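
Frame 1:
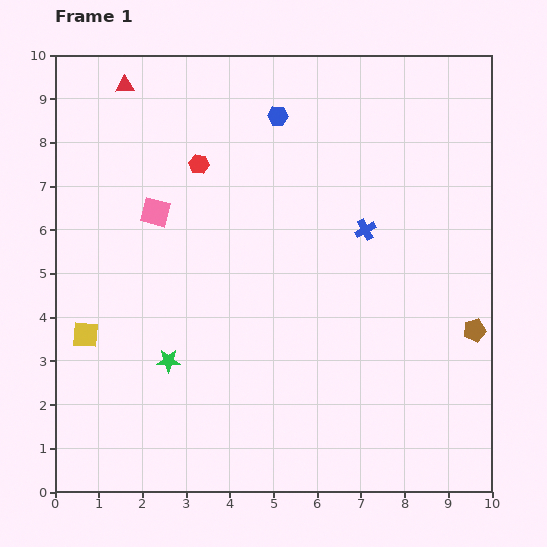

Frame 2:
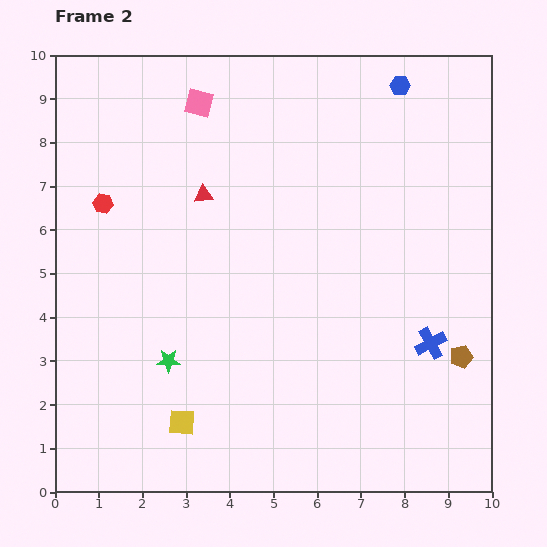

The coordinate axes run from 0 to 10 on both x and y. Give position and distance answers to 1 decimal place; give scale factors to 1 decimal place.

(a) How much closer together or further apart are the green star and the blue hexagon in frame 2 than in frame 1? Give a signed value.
+2.1

Distance in frame 1: 6.1. Distance in frame 2: 8.2.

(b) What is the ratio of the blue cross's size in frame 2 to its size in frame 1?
1.5×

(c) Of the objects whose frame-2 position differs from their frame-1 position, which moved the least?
the brown pentagon

(moved 0.7)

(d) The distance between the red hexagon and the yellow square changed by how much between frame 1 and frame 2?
+0.6

Distance in frame 1: 4.7. Distance in frame 2: 5.3.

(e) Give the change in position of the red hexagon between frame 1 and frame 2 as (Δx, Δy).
(-2.2, -0.9)

The red hexagon was at (3.3, 7.5) in frame 1 and (1.1, 6.6) in frame 2.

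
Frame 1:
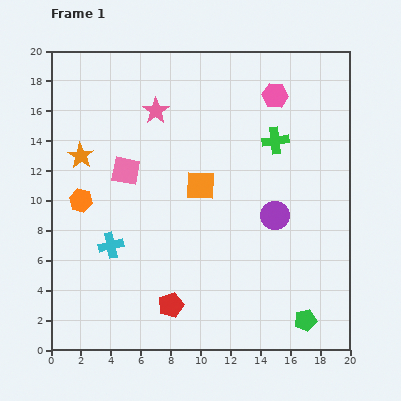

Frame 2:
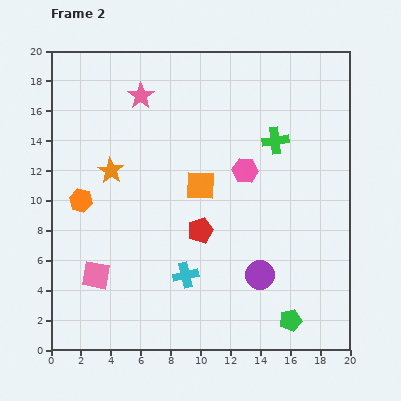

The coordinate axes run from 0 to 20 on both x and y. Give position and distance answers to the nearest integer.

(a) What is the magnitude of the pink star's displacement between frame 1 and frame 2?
1

The pink star moved from (7, 16) to (6, 17), a distance of √(1² + 1²) ≈ 1.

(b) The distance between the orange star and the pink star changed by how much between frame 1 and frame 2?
-1

Distance in frame 1: 6. Distance in frame 2: 5.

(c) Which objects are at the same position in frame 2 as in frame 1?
the green cross, the orange square, the orange hexagon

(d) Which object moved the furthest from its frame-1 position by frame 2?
the pink square

(moved 7; next 5)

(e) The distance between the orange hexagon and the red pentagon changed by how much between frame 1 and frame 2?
-1

Distance in frame 1: 9. Distance in frame 2: 8.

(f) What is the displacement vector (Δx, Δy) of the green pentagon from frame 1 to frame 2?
(-1, 0)

The green pentagon was at (17, 2) in frame 1 and (16, 2) in frame 2.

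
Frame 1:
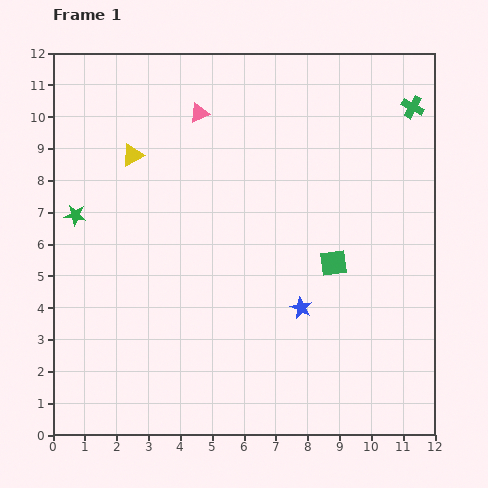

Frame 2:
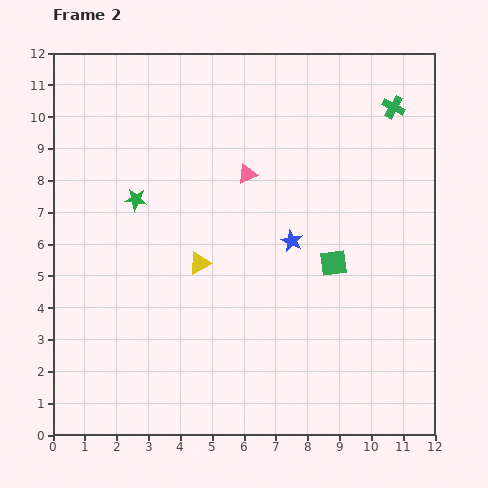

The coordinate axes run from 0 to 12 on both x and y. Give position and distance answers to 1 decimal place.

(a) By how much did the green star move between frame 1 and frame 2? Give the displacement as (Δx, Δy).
(1.9, 0.5)

The green star was at (0.7, 6.9) in frame 1 and (2.6, 7.4) in frame 2.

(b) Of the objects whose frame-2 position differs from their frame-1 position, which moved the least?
the green cross

(moved 0.6)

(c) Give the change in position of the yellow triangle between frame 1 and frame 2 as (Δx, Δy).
(2.1, -3.4)

The yellow triangle was at (2.5, 8.8) in frame 1 and (4.6, 5.4) in frame 2.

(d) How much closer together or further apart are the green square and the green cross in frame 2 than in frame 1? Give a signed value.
-0.2

Distance in frame 1: 5.5. Distance in frame 2: 5.3.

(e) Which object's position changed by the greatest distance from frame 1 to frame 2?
the yellow triangle

(moved 4.0; next 2.4)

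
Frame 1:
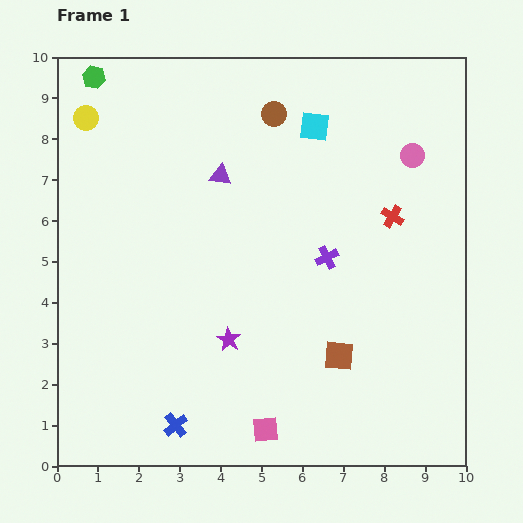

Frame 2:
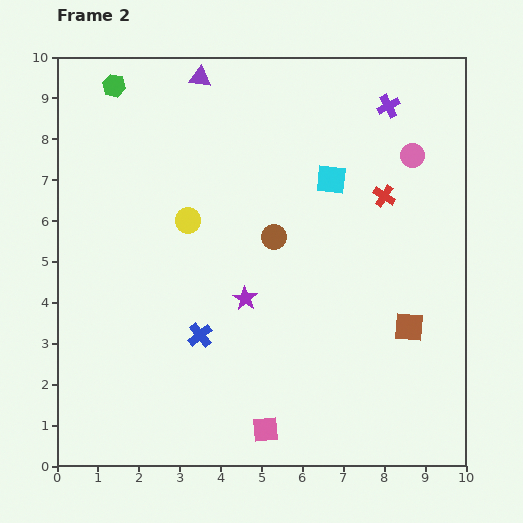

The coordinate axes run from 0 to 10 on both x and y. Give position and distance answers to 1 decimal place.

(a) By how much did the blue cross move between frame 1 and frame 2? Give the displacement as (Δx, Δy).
(0.6, 2.2)

The blue cross was at (2.9, 1.0) in frame 1 and (3.5, 3.2) in frame 2.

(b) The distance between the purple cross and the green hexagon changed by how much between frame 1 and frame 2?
-0.5

Distance in frame 1: 7.2. Distance in frame 2: 6.7.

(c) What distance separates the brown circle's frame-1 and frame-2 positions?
3.0

The brown circle moved from (5.3, 8.6) to (5.3, 5.6), a distance of √(0.0² + 3.0²) ≈ 3.0.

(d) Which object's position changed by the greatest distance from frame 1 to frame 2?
the purple cross

(moved 4.0; next 3.5)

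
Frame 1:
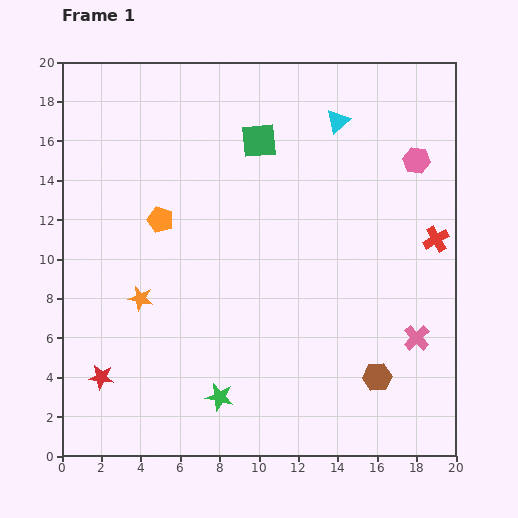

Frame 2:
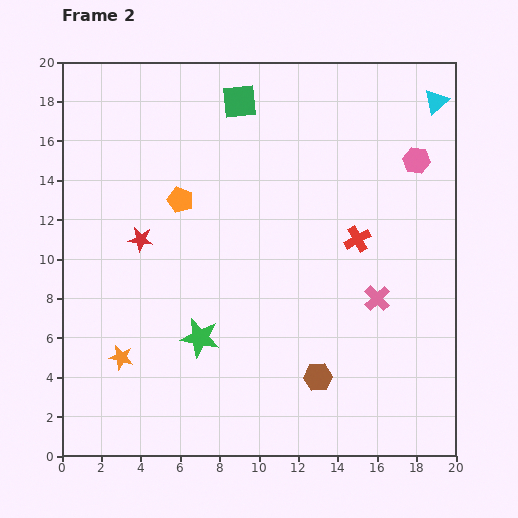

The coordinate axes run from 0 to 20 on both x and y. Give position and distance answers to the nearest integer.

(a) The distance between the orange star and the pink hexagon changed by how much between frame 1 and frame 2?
+2

Distance in frame 1: 16. Distance in frame 2: 18.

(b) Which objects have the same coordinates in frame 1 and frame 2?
the pink hexagon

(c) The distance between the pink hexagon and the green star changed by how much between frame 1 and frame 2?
-2

Distance in frame 1: 16. Distance in frame 2: 14.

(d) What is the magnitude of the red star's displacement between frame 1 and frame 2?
7

The red star moved from (2, 4) to (4, 11), a distance of √(2² + 7²) ≈ 7.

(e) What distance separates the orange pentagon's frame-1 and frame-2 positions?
1

The orange pentagon moved from (5, 12) to (6, 13), a distance of √(1² + 1²) ≈ 1.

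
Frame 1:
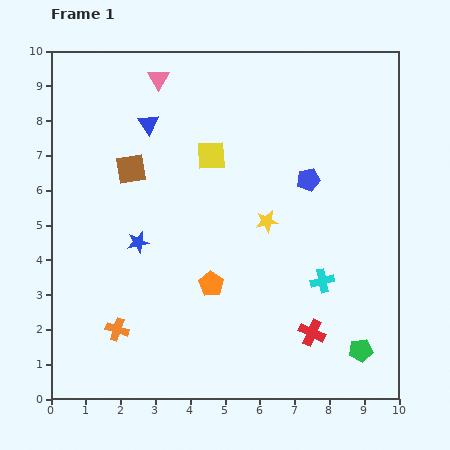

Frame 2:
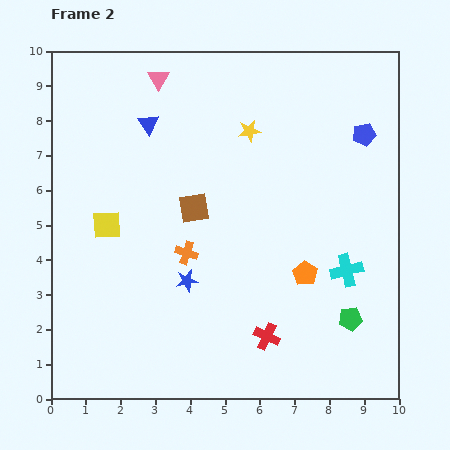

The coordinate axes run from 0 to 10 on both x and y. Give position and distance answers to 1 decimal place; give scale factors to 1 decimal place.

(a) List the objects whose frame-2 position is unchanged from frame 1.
the pink triangle, the blue triangle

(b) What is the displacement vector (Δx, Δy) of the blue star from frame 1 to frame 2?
(1.4, -1.1)

The blue star was at (2.5, 4.5) in frame 1 and (3.9, 3.4) in frame 2.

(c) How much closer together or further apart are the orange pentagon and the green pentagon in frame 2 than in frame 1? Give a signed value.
-2.9

Distance in frame 1: 4.7. Distance in frame 2: 1.8.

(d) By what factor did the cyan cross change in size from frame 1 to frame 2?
1.4×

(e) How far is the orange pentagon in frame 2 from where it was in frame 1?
2.7

The orange pentagon moved from (4.6, 3.3) to (7.3, 3.6), a distance of √(2.7² + 0.3²) ≈ 2.7.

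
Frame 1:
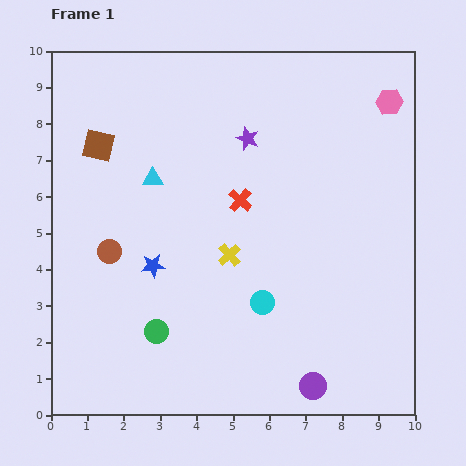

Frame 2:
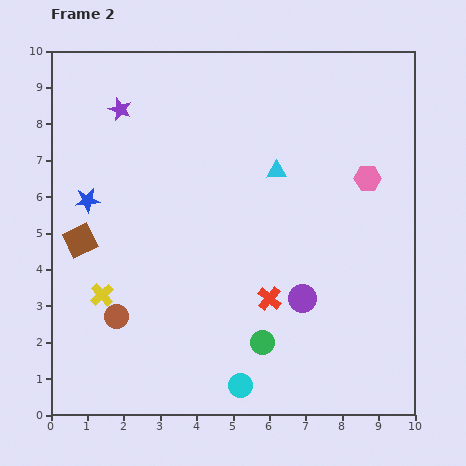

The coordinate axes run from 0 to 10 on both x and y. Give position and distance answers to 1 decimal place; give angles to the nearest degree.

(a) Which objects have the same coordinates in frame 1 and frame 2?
none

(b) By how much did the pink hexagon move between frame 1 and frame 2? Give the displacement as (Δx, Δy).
(-0.6, -2.1)

The pink hexagon was at (9.3, 8.6) in frame 1 and (8.7, 6.5) in frame 2.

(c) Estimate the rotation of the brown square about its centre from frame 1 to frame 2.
39° counter-clockwise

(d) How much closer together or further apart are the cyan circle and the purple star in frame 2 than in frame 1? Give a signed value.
+3.8

Distance in frame 1: 4.5. Distance in frame 2: 8.3.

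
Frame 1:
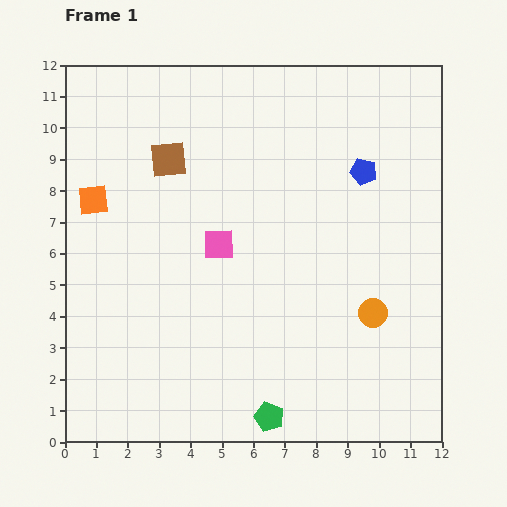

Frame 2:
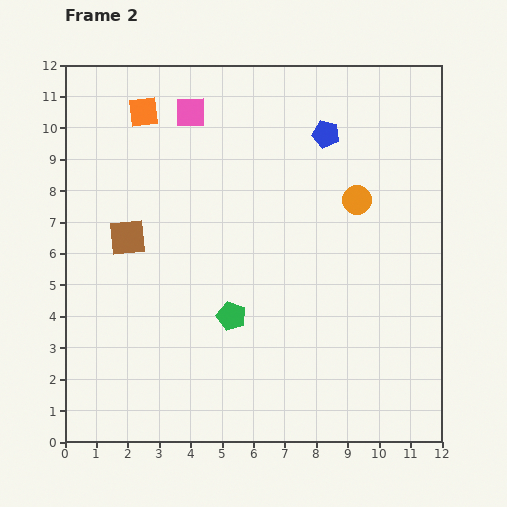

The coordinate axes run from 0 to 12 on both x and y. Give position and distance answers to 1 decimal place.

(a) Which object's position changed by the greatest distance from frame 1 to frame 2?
the pink square

(moved 4.3; next 3.6)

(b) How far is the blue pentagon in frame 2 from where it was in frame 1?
1.7

The blue pentagon moved from (9.5, 8.6) to (8.3, 9.8), a distance of √(1.2² + 1.2²) ≈ 1.7.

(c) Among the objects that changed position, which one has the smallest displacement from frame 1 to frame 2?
the blue pentagon

(moved 1.7)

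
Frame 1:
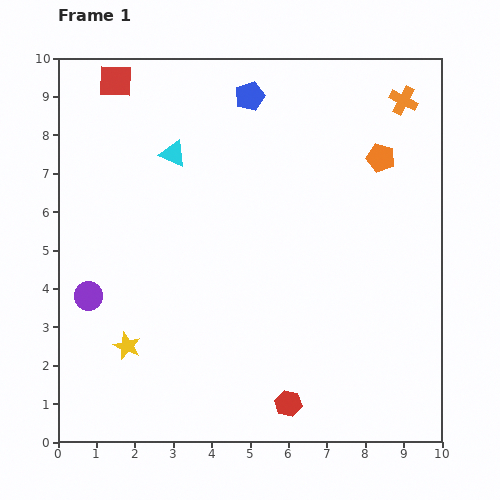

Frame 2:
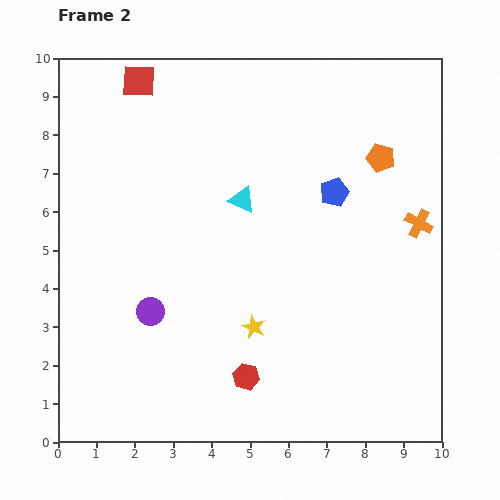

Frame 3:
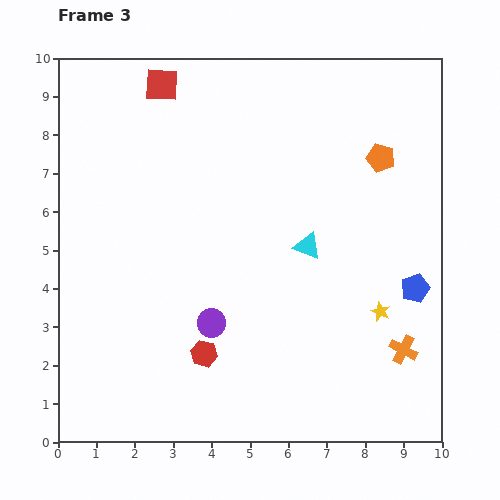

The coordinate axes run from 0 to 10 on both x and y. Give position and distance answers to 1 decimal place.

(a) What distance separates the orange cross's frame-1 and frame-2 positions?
3.2

The orange cross moved from (9.0, 8.9) to (9.4, 5.7), a distance of √(0.4² + 3.2²) ≈ 3.2.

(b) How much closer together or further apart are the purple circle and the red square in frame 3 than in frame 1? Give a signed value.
+0.7

Distance in frame 1: 5.6. Distance in frame 3: 6.3.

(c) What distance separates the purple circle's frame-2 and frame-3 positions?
1.6

The purple circle moved from (2.4, 3.4) to (4.0, 3.1), a distance of √(1.6² + 0.3²) ≈ 1.6.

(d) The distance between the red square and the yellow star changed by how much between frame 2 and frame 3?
+1.1

Distance in frame 2: 7.1. Distance in frame 3: 8.2.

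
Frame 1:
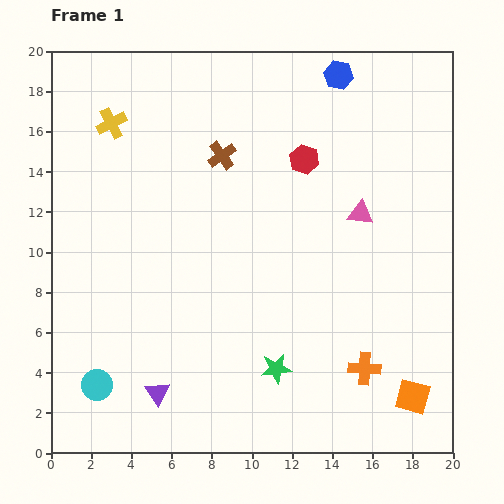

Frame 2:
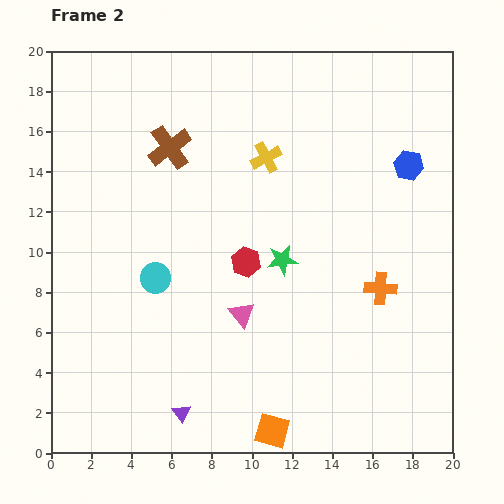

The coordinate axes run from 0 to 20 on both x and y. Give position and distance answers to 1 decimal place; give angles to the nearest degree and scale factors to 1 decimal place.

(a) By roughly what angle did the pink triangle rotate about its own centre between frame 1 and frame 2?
45° clockwise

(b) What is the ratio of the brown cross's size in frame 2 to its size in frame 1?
1.5×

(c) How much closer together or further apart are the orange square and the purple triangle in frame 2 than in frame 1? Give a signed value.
-8.1

Distance in frame 1: 12.7. Distance in frame 2: 4.6.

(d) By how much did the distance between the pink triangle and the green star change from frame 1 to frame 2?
-5.4

Distance in frame 1: 8.8. Distance in frame 2: 3.4.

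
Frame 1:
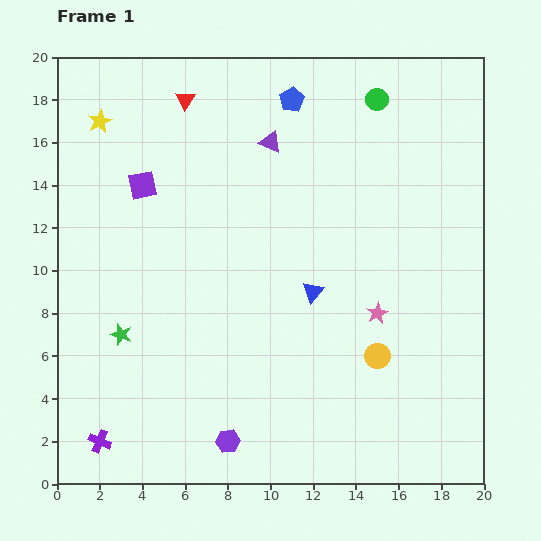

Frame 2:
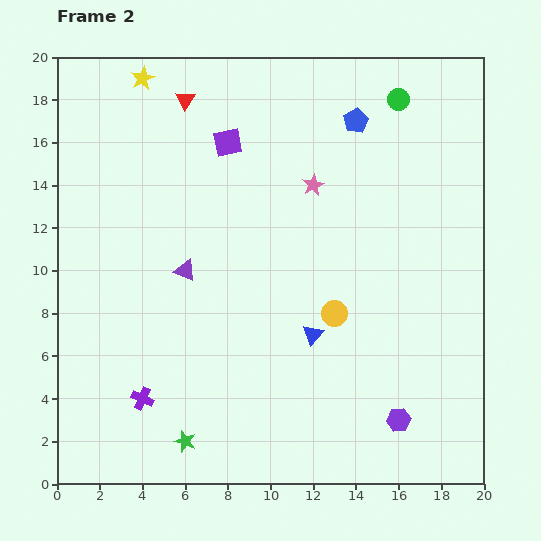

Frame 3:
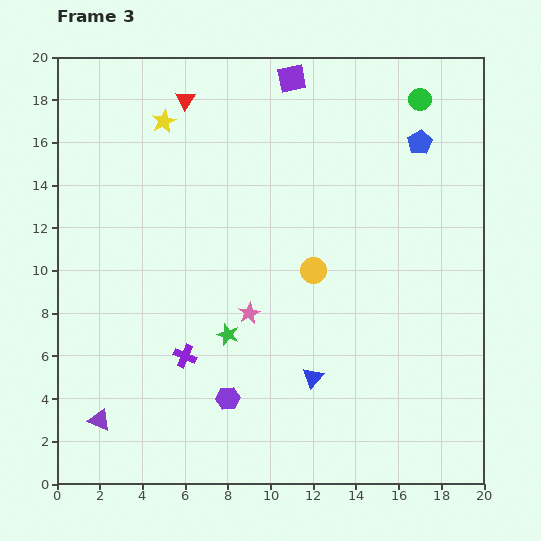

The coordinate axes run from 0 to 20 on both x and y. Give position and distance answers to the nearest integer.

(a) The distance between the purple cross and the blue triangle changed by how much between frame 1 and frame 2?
-3

Distance in frame 1: 12. Distance in frame 2: 9.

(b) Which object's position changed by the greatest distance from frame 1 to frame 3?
the purple triangle

(moved 15; next 9)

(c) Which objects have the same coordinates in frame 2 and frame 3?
the red triangle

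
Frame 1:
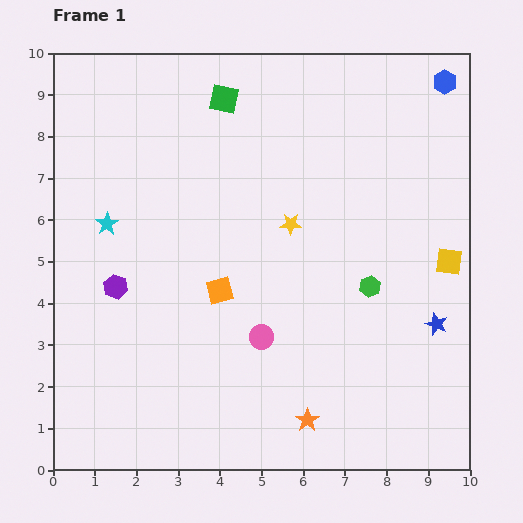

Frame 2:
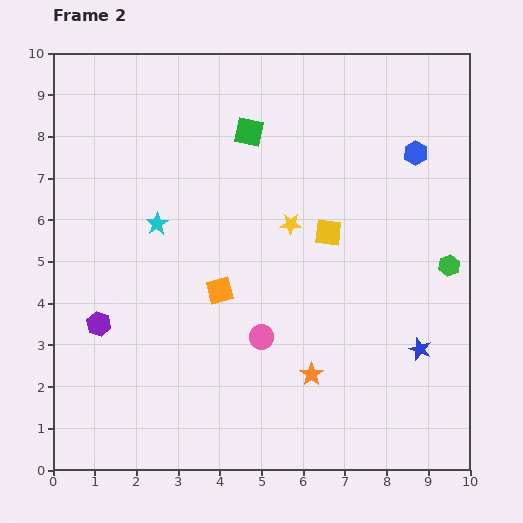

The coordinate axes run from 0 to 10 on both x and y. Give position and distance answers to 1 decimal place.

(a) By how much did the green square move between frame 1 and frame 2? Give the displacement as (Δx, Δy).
(0.6, -0.8)

The green square was at (4.1, 8.9) in frame 1 and (4.7, 8.1) in frame 2.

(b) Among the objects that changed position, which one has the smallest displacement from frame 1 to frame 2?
the blue star

(moved 0.7)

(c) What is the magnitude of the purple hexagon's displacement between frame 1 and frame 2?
1.0

The purple hexagon moved from (1.5, 4.4) to (1.1, 3.5), a distance of √(0.4² + 0.9²) ≈ 1.0.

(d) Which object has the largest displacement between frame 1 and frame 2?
the yellow square

(moved 3.0; next 2.0)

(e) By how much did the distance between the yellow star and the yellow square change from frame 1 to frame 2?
-3.0

Distance in frame 1: 3.9. Distance in frame 2: 0.9.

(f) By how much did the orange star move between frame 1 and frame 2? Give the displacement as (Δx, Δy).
(0.1, 1.1)

The orange star was at (6.1, 1.2) in frame 1 and (6.2, 2.3) in frame 2.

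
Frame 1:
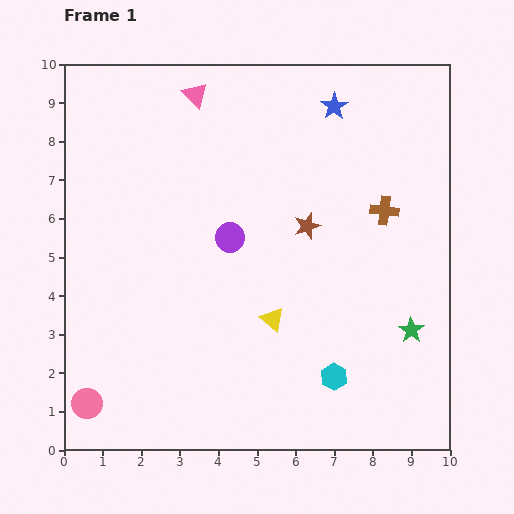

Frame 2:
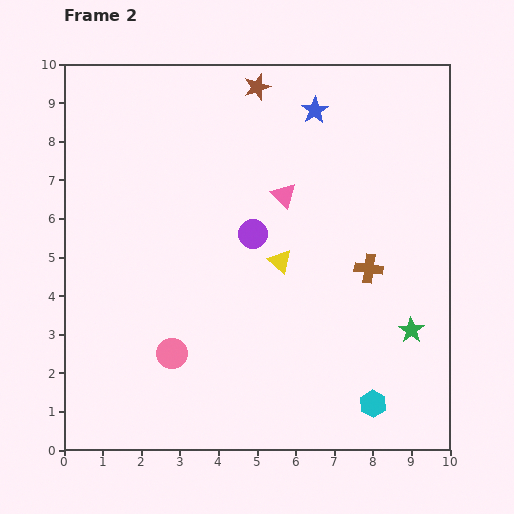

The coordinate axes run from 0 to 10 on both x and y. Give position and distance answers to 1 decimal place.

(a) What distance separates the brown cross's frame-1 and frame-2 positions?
1.6

The brown cross moved from (8.3, 6.2) to (7.9, 4.7), a distance of √(0.4² + 1.5²) ≈ 1.6.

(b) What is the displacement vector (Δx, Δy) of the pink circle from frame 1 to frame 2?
(2.2, 1.3)

The pink circle was at (0.6, 1.2) in frame 1 and (2.8, 2.5) in frame 2.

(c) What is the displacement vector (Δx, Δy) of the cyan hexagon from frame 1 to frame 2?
(1.0, -0.7)

The cyan hexagon was at (7.0, 1.9) in frame 1 and (8.0, 1.2) in frame 2.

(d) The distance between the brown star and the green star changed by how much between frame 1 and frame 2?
+3.7

Distance in frame 1: 3.8. Distance in frame 2: 7.5.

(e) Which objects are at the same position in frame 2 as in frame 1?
the green star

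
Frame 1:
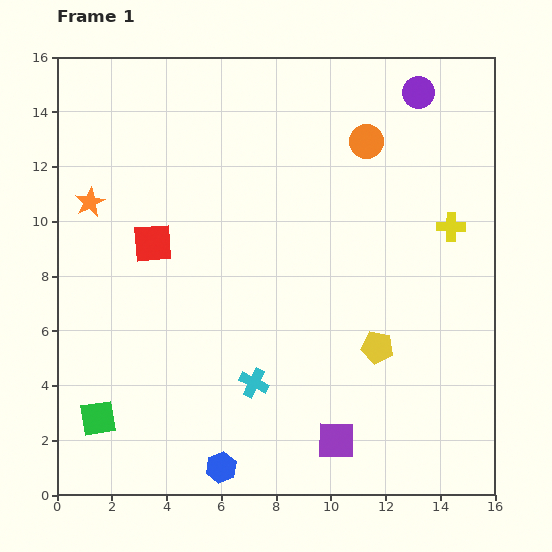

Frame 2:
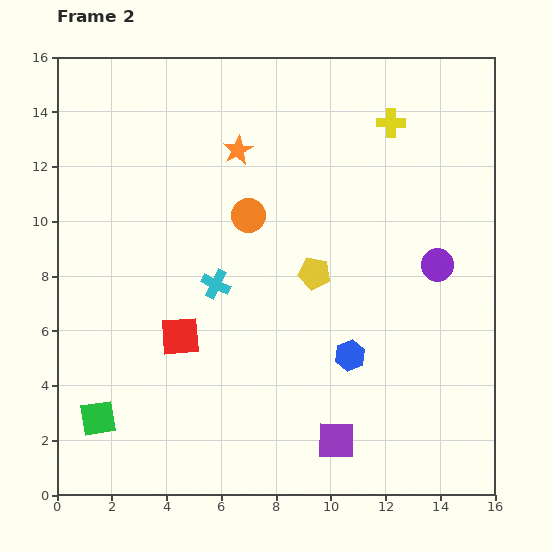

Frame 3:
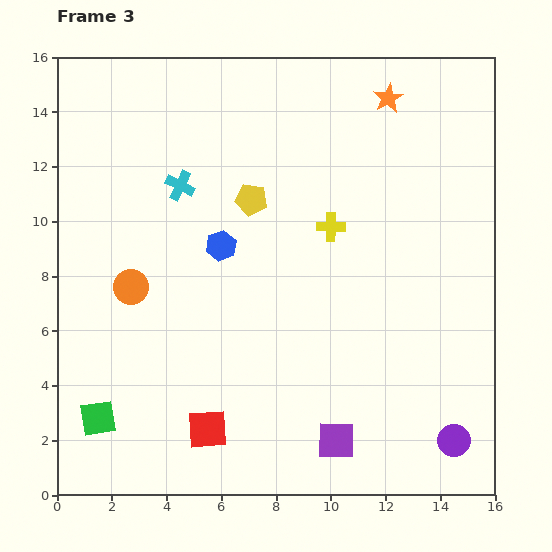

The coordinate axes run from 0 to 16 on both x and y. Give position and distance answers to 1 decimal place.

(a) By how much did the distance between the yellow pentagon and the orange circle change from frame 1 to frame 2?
-4.3

Distance in frame 1: 7.5. Distance in frame 2: 3.2.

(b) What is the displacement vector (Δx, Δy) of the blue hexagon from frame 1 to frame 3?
(0.0, 8.1)

The blue hexagon was at (6.0, 1.0) in frame 1 and (6.0, 9.1) in frame 3.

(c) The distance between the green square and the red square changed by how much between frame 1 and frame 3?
-2.7

Distance in frame 1: 6.7. Distance in frame 3: 4.0.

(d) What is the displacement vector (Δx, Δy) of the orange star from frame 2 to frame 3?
(5.5, 1.9)

The orange star was at (6.6, 12.6) in frame 2 and (12.1, 14.5) in frame 3.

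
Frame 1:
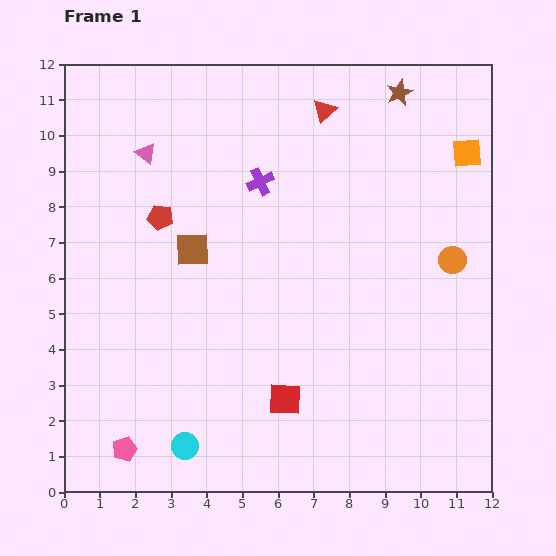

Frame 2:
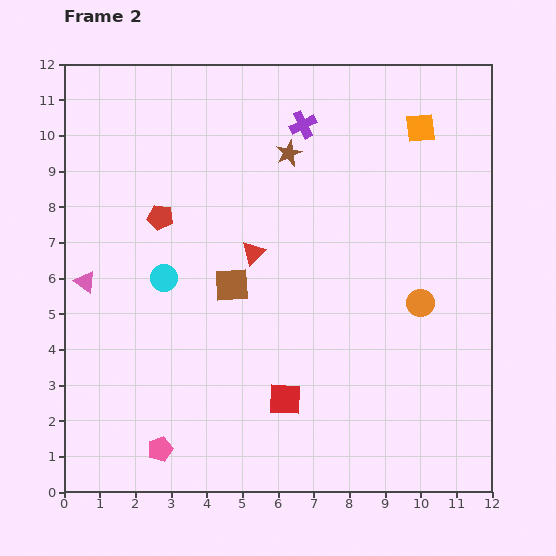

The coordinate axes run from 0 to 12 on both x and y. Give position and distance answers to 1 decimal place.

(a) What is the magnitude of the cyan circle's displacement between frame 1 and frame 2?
4.7

The cyan circle moved from (3.4, 1.3) to (2.8, 6.0), a distance of √(0.6² + 4.7²) ≈ 4.7.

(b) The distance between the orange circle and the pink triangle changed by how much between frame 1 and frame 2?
+0.3

Distance in frame 1: 9.1. Distance in frame 2: 9.4.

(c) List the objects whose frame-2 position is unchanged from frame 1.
the red pentagon, the red square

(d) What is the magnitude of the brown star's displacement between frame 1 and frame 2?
3.5

The brown star moved from (9.4, 11.2) to (6.3, 9.5), a distance of √(3.1² + 1.7²) ≈ 3.5.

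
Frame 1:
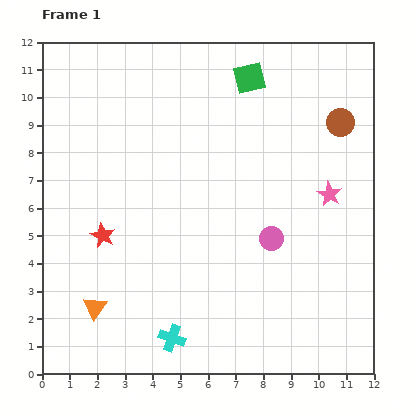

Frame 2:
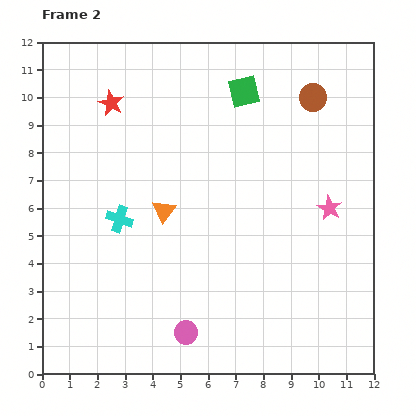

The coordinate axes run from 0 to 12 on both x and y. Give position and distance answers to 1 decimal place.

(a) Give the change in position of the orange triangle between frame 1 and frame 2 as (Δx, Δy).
(2.5, 3.5)

The orange triangle was at (1.9, 2.4) in frame 1 and (4.4, 5.9) in frame 2.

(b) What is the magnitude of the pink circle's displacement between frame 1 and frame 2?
4.6

The pink circle moved from (8.3, 4.9) to (5.2, 1.5), a distance of √(3.1² + 3.4²) ≈ 4.6.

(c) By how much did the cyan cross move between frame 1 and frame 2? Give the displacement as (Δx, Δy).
(-1.9, 4.3)

The cyan cross was at (4.7, 1.3) in frame 1 and (2.8, 5.6) in frame 2.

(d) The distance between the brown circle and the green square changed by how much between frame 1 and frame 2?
-1.2

Distance in frame 1: 3.7. Distance in frame 2: 2.5.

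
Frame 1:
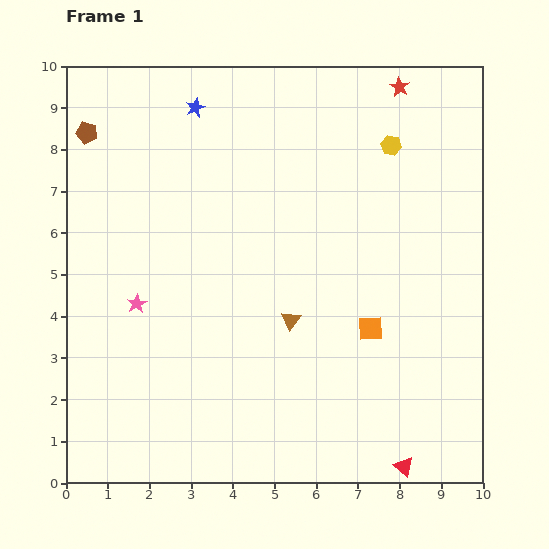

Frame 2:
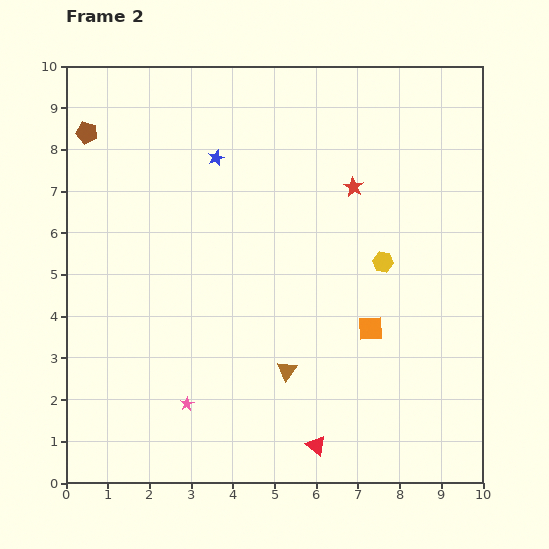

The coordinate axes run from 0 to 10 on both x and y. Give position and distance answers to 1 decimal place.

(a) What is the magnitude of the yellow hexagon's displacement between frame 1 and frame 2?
2.8

The yellow hexagon moved from (7.8, 8.1) to (7.6, 5.3), a distance of √(0.2² + 2.8²) ≈ 2.8.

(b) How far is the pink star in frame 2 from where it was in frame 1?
2.7

The pink star moved from (1.7, 4.3) to (2.9, 1.9), a distance of √(1.2² + 2.4²) ≈ 2.7.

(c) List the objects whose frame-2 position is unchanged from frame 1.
the orange square, the brown pentagon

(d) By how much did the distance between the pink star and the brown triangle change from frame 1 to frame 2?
-1.2

Distance in frame 1: 3.7. Distance in frame 2: 2.5.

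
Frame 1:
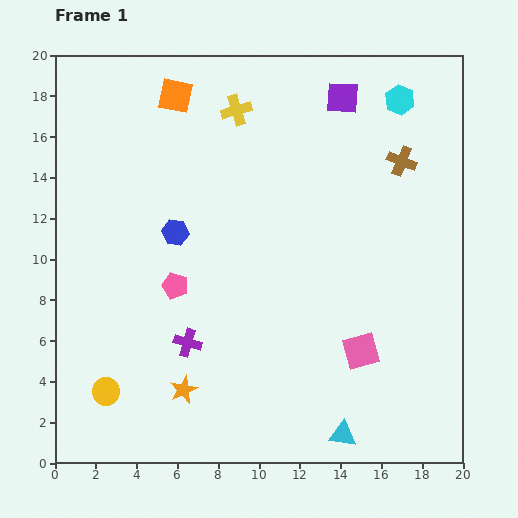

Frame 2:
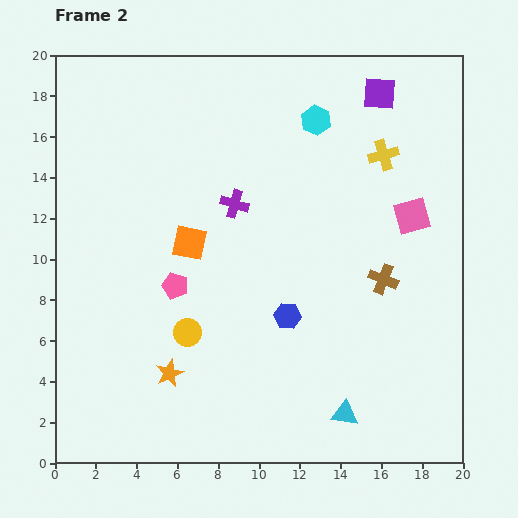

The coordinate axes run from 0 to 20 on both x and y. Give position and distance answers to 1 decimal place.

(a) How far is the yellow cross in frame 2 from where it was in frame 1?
7.5

The yellow cross moved from (8.9, 17.3) to (16.1, 15.1), a distance of √(7.2² + 2.2²) ≈ 7.5.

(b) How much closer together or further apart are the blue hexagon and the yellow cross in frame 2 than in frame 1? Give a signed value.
+2.5

Distance in frame 1: 6.7. Distance in frame 2: 9.2.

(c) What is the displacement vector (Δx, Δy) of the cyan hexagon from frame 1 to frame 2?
(-4.1, -1.0)

The cyan hexagon was at (16.9, 17.8) in frame 1 and (12.8, 16.8) in frame 2.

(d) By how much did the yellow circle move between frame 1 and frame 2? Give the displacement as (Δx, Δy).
(4.0, 2.9)

The yellow circle was at (2.5, 3.5) in frame 1 and (6.5, 6.4) in frame 2.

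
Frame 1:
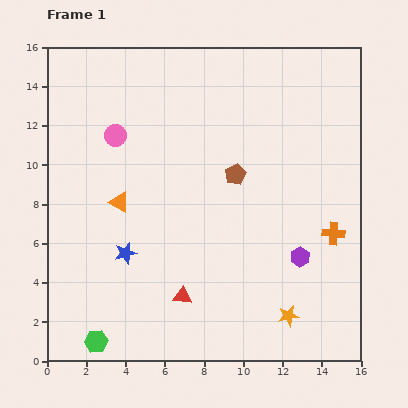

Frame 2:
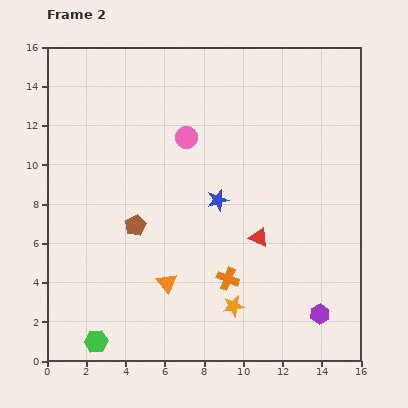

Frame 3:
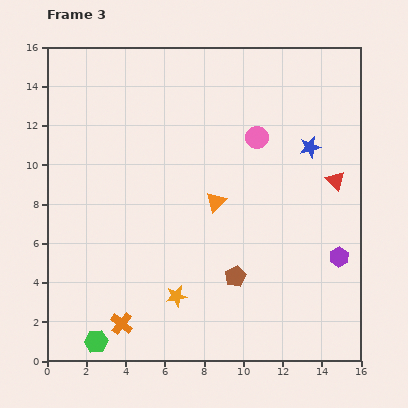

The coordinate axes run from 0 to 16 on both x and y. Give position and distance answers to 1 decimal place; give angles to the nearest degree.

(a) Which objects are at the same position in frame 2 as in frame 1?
the green hexagon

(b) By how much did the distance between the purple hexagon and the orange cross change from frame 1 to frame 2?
+2.9

Distance in frame 1: 2.1. Distance in frame 2: 5.0.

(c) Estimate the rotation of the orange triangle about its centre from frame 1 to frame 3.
47° clockwise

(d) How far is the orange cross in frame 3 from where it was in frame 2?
5.9

The orange cross moved from (9.2, 4.2) to (3.8, 1.9), a distance of √(5.4² + 2.3²) ≈ 5.9.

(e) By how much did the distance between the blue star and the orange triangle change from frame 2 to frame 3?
+0.7

Distance in frame 2: 4.9. Distance in frame 3: 5.6.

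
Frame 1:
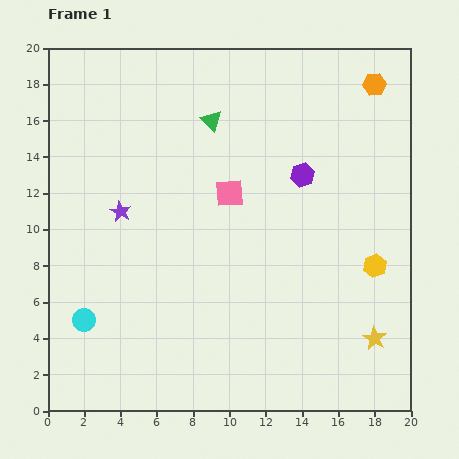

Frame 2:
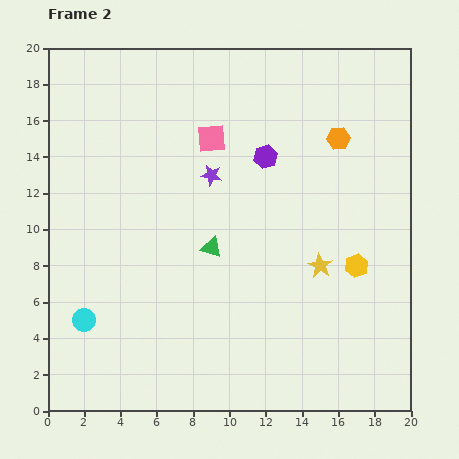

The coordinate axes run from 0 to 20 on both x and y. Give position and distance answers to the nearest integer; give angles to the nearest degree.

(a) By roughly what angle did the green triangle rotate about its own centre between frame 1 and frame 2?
26° counter-clockwise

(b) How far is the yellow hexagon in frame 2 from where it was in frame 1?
1

The yellow hexagon moved from (18, 8) to (17, 8), a distance of √(1² + 0²) ≈ 1.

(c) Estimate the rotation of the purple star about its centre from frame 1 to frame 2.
18° counter-clockwise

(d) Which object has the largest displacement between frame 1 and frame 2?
the green triangle

(moved 7; next 5)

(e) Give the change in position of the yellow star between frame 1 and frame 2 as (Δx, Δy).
(-3, 4)

The yellow star was at (18, 4) in frame 1 and (15, 8) in frame 2.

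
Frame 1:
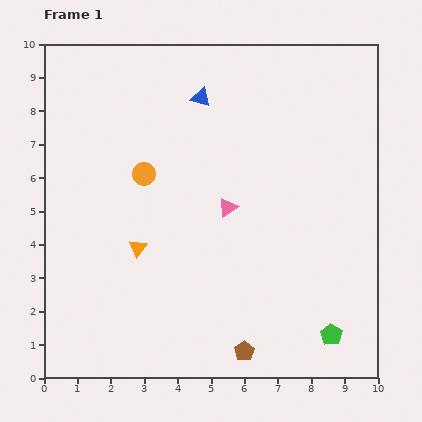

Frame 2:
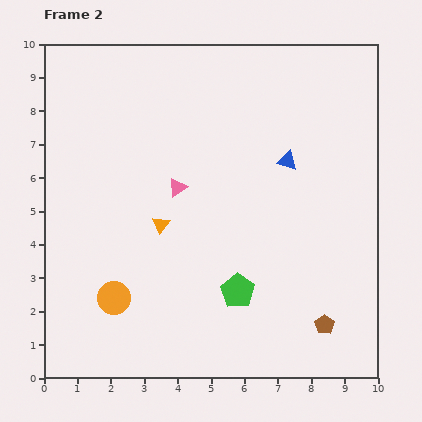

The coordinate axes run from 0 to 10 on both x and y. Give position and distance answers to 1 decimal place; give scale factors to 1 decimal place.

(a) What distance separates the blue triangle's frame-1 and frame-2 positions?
3.2

The blue triangle moved from (4.7, 8.4) to (7.3, 6.5), a distance of √(2.6² + 1.9²) ≈ 3.2.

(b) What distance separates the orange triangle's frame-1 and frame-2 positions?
1.0

The orange triangle moved from (2.8, 3.9) to (3.5, 4.6), a distance of √(0.7² + 0.7²) ≈ 1.0.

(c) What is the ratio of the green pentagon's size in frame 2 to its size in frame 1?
1.6×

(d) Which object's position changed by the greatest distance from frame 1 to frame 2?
the orange circle

(moved 3.8; next 3.2)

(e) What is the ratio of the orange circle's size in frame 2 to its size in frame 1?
1.4×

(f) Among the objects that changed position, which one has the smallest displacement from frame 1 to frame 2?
the orange triangle

(moved 1.0)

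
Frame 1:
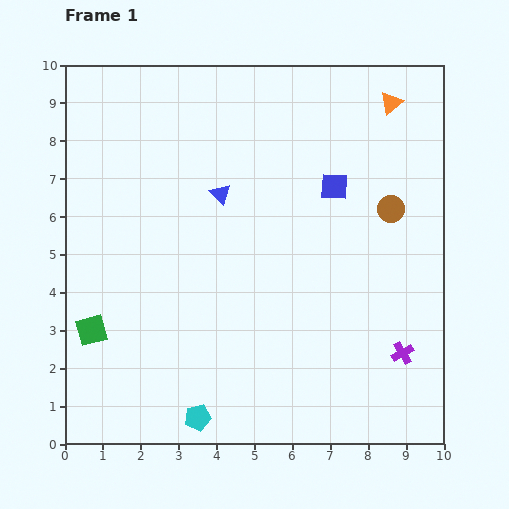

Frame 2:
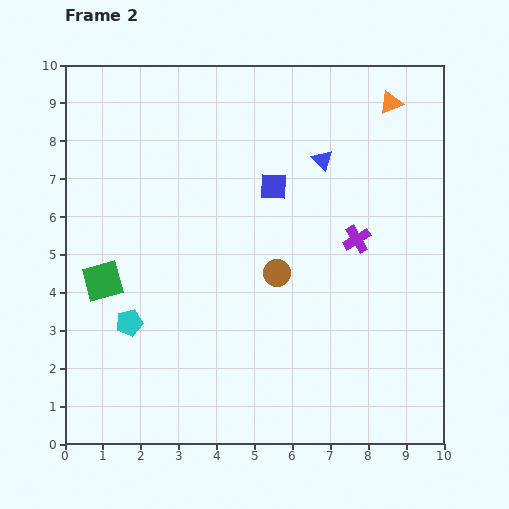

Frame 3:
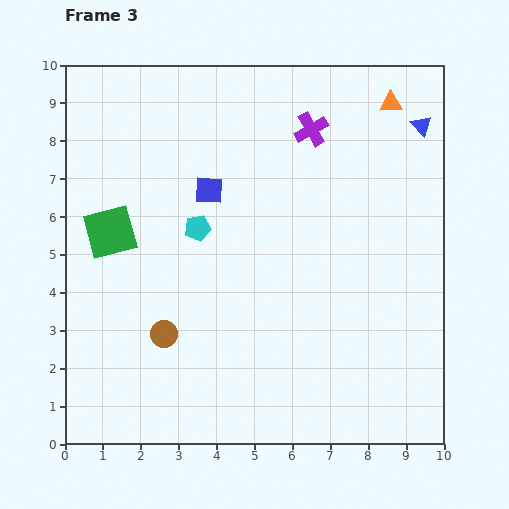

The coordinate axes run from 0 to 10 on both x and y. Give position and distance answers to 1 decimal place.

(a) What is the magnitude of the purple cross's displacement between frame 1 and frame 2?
3.2

The purple cross moved from (8.9, 2.4) to (7.7, 5.4), a distance of √(1.2² + 3.0²) ≈ 3.2.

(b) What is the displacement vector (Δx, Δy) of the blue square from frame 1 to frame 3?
(-3.3, -0.1)

The blue square was at (7.1, 6.8) in frame 1 and (3.8, 6.7) in frame 3.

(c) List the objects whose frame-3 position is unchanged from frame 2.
the orange triangle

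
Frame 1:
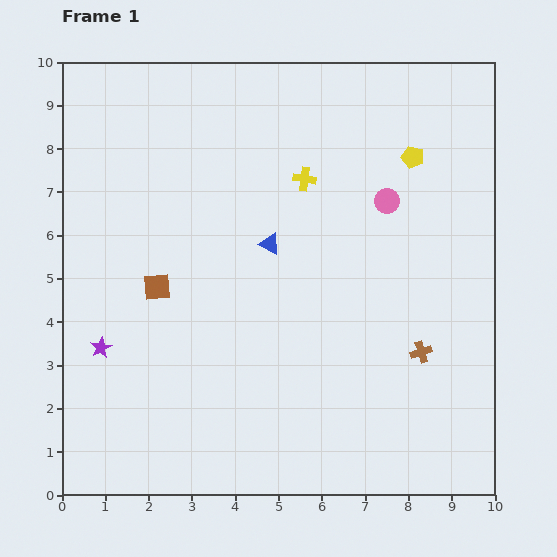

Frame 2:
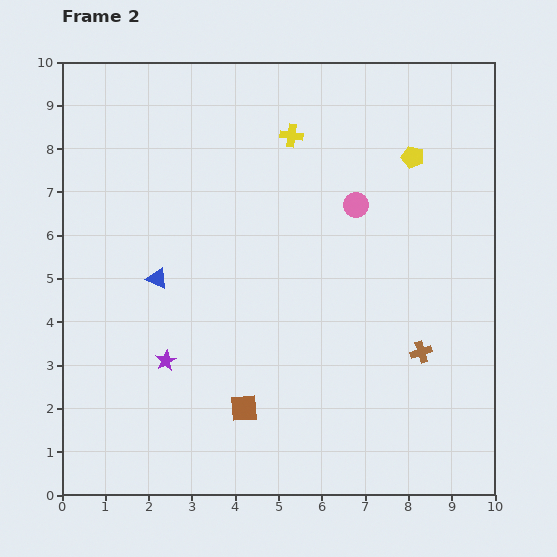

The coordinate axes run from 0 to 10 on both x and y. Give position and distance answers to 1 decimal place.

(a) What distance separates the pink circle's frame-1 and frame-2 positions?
0.7

The pink circle moved from (7.5, 6.8) to (6.8, 6.7), a distance of √(0.7² + 0.1²) ≈ 0.7.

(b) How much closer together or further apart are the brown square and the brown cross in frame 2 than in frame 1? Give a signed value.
-2.0

Distance in frame 1: 6.3. Distance in frame 2: 4.3.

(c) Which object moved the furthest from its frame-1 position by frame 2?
the brown square

(moved 3.4; next 2.7)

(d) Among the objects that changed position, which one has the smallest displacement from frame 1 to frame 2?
the pink circle

(moved 0.7)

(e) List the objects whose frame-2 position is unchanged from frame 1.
the yellow pentagon, the brown cross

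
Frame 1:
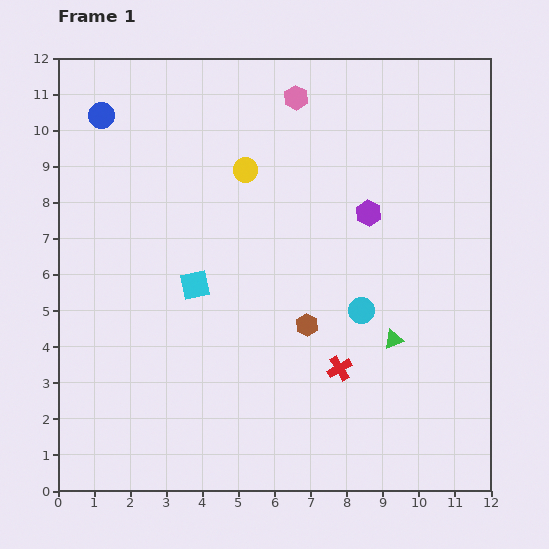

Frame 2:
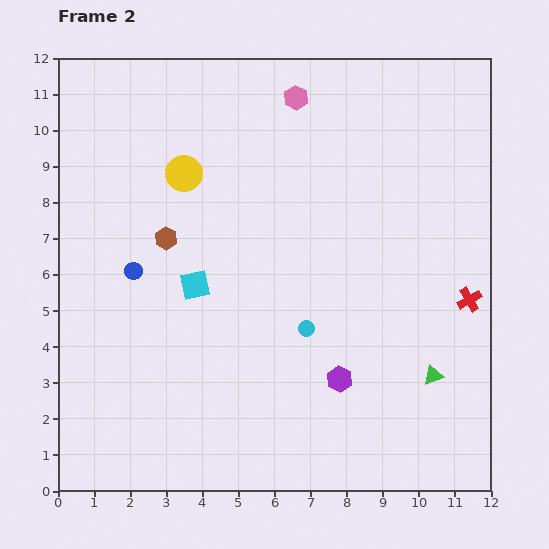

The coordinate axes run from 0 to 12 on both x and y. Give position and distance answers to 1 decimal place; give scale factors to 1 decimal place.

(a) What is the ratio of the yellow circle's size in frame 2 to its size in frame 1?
1.5×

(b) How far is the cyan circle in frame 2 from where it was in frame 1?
1.6

The cyan circle moved from (8.4, 5.0) to (6.9, 4.5), a distance of √(1.5² + 0.5²) ≈ 1.6.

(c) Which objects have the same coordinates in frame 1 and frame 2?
the cyan square, the pink hexagon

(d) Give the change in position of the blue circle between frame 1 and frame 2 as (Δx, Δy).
(0.9, -4.3)

The blue circle was at (1.2, 10.4) in frame 1 and (2.1, 6.1) in frame 2.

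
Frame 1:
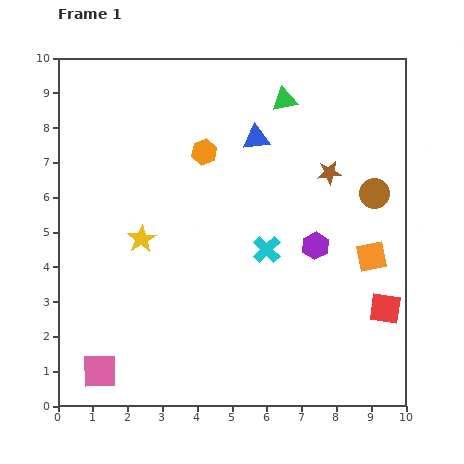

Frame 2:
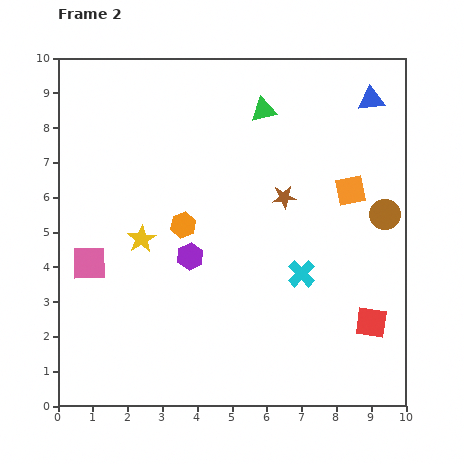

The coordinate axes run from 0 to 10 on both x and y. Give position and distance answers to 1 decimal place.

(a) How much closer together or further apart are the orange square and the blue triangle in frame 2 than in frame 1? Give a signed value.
-2.0

Distance in frame 1: 4.7. Distance in frame 2: 2.7.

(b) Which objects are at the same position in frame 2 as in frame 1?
the yellow star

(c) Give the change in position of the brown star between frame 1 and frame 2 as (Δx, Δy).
(-1.3, -0.7)

The brown star was at (7.8, 6.7) in frame 1 and (6.5, 6.0) in frame 2.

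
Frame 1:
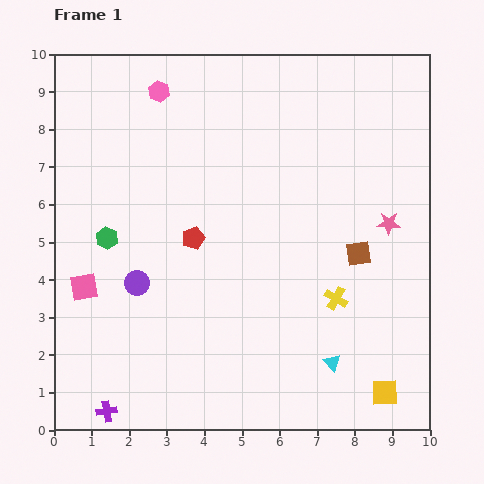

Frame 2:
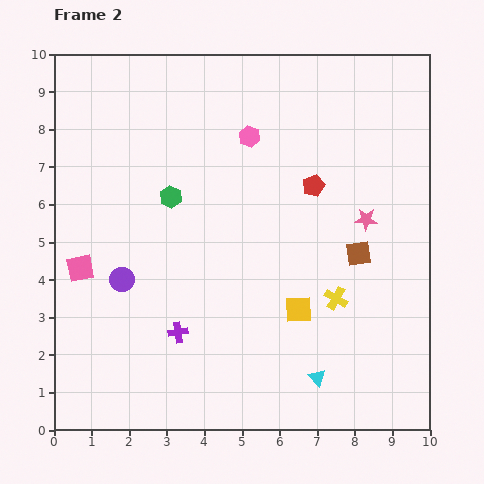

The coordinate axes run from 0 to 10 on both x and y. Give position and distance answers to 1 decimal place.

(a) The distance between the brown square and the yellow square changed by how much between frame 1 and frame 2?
-1.6

Distance in frame 1: 3.8. Distance in frame 2: 2.2.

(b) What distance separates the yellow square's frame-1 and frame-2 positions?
3.2

The yellow square moved from (8.8, 1.0) to (6.5, 3.2), a distance of √(2.3² + 2.2²) ≈ 3.2.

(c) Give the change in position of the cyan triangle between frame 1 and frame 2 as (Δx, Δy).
(-0.4, -0.4)

The cyan triangle was at (7.4, 1.8) in frame 1 and (7.0, 1.4) in frame 2.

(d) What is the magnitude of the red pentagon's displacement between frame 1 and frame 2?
3.5

The red pentagon moved from (3.7, 5.1) to (6.9, 6.5), a distance of √(3.2² + 1.4²) ≈ 3.5.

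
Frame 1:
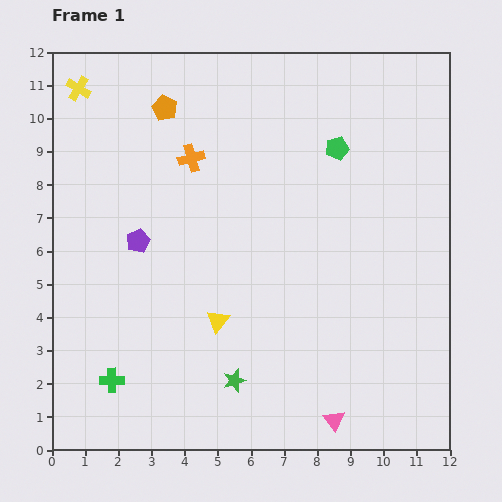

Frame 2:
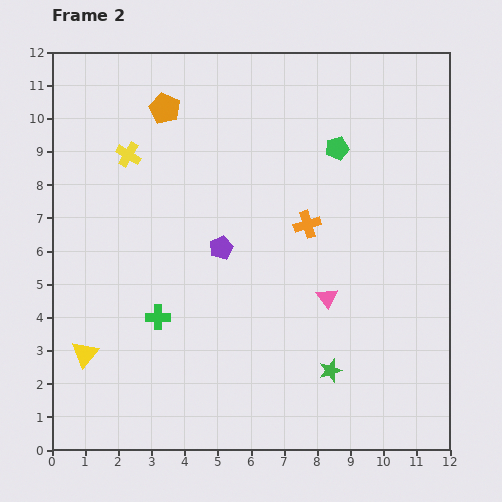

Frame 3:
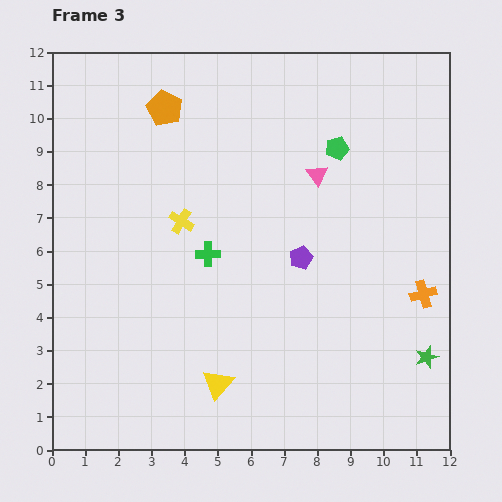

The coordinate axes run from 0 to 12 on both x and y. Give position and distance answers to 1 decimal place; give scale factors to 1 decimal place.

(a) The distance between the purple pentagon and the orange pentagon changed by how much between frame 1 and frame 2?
+0.4

Distance in frame 1: 4.1. Distance in frame 2: 4.5.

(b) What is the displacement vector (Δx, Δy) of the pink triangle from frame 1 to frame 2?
(-0.2, 3.7)

The pink triangle was at (8.5, 0.9) in frame 1 and (8.3, 4.6) in frame 2.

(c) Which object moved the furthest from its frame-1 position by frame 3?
the orange cross

(moved 8.1; next 7.4)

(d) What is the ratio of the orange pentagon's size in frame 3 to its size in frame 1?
1.4×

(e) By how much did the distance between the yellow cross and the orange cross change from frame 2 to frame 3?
+1.8

Distance in frame 2: 5.8. Distance in frame 3: 7.6.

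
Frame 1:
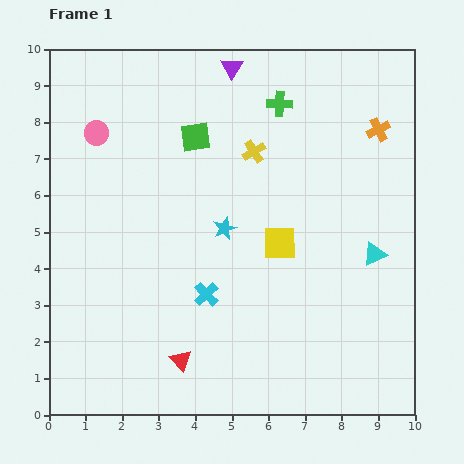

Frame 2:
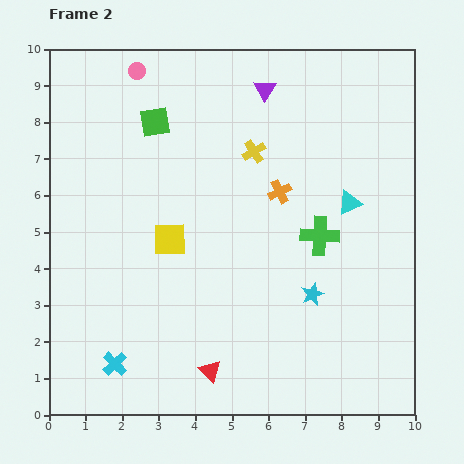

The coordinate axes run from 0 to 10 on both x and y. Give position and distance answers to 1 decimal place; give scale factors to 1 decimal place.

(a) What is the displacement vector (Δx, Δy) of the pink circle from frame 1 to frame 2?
(1.1, 1.7)

The pink circle was at (1.3, 7.7) in frame 1 and (2.4, 9.4) in frame 2.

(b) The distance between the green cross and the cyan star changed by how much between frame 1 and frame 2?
-2.1

Distance in frame 1: 3.7. Distance in frame 2: 1.6.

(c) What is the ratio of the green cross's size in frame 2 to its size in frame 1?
1.5×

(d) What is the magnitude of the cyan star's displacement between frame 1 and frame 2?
3.0

The cyan star moved from (4.8, 5.1) to (7.2, 3.3), a distance of √(2.4² + 1.8²) ≈ 3.0.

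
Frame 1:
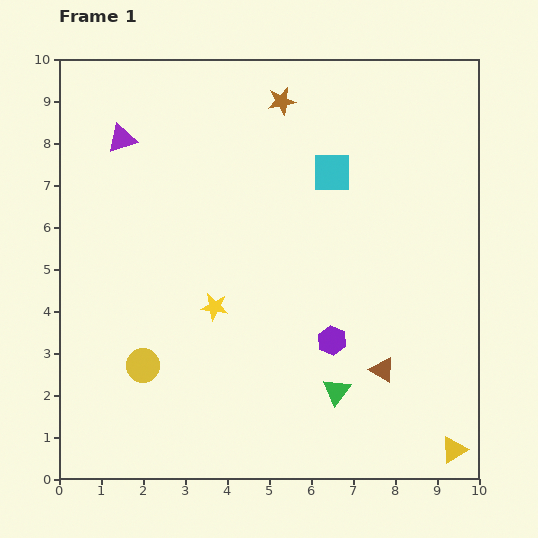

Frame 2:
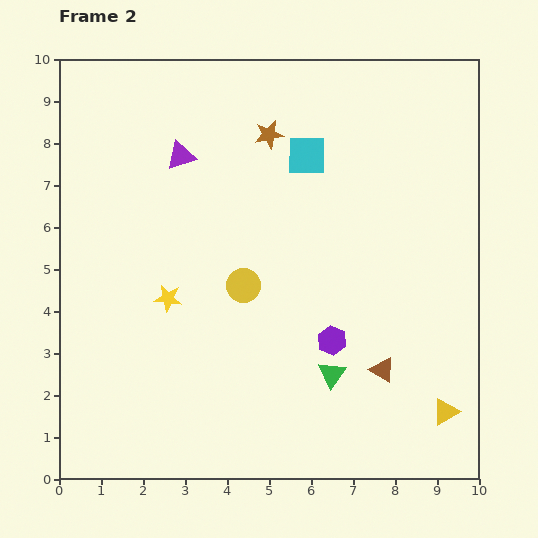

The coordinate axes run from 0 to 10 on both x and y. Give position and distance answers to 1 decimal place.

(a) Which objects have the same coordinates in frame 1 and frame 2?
the purple hexagon, the brown triangle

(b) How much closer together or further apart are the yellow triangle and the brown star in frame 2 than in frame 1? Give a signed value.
-1.5

Distance in frame 1: 9.3. Distance in frame 2: 7.8.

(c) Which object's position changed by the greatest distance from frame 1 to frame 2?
the yellow circle

(moved 3.1; next 1.5)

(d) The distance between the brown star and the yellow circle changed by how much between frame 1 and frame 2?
-3.5

Distance in frame 1: 7.1. Distance in frame 2: 3.6.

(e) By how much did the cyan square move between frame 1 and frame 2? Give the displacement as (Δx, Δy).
(-0.6, 0.4)

The cyan square was at (6.5, 7.3) in frame 1 and (5.9, 7.7) in frame 2.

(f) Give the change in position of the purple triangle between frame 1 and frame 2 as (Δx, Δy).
(1.4, -0.4)

The purple triangle was at (1.5, 8.1) in frame 1 and (2.9, 7.7) in frame 2.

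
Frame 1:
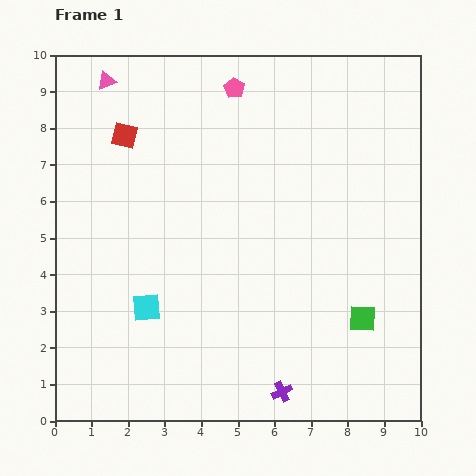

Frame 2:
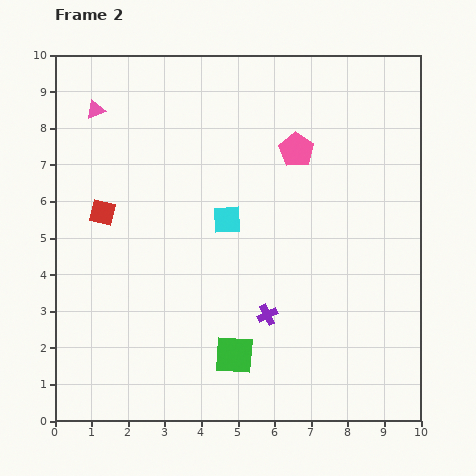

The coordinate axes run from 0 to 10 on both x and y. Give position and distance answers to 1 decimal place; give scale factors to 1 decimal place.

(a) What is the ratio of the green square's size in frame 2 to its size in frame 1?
1.5×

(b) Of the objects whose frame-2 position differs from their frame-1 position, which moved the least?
the pink triangle

(moved 0.9)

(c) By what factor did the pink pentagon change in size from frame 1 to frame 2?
1.7×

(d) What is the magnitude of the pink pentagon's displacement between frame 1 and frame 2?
2.4

The pink pentagon moved from (4.9, 9.1) to (6.6, 7.4), a distance of √(1.7² + 1.7²) ≈ 2.4.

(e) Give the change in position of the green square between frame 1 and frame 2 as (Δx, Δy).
(-3.5, -1.0)

The green square was at (8.4, 2.8) in frame 1 and (4.9, 1.8) in frame 2.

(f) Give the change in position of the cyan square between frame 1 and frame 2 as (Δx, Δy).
(2.2, 2.4)

The cyan square was at (2.5, 3.1) in frame 1 and (4.7, 5.5) in frame 2.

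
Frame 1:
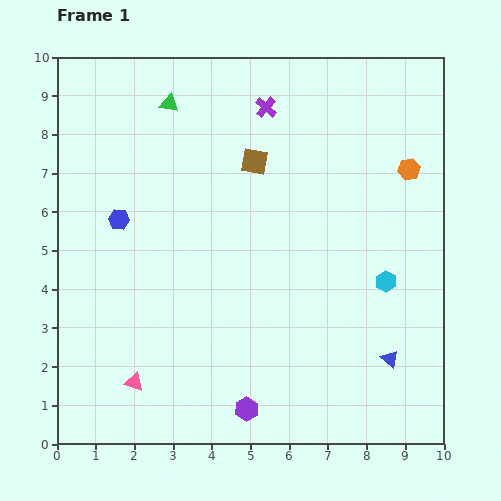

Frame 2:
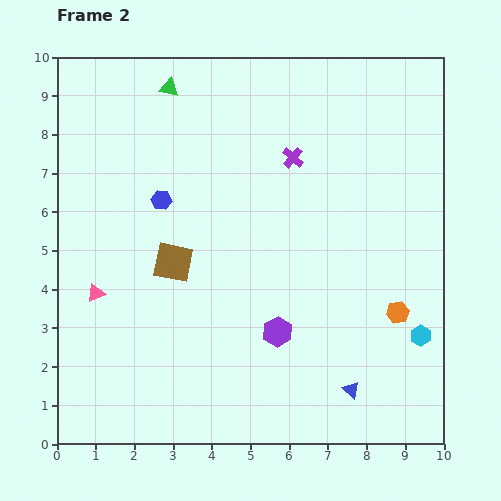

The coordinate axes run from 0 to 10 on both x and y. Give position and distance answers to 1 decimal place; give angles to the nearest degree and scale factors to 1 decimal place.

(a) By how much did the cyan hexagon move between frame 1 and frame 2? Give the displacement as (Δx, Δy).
(0.9, -1.4)

The cyan hexagon was at (8.5, 4.2) in frame 1 and (9.4, 2.8) in frame 2.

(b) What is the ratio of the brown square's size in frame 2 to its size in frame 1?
1.5×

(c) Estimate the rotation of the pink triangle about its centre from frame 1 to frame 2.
42° counter-clockwise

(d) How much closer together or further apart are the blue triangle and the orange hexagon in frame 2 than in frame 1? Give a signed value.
-2.6

Distance in frame 1: 4.9. Distance in frame 2: 2.3.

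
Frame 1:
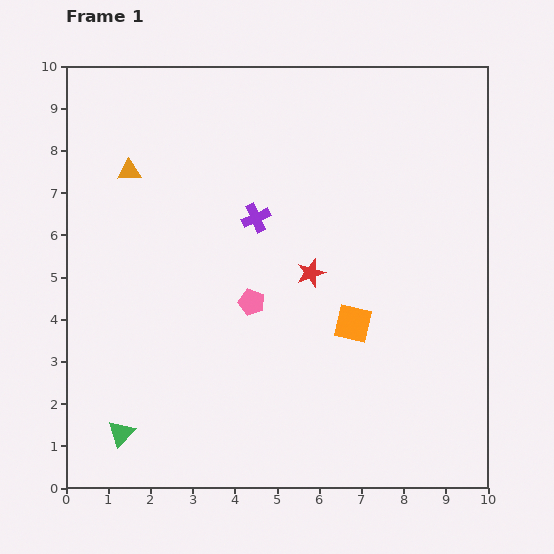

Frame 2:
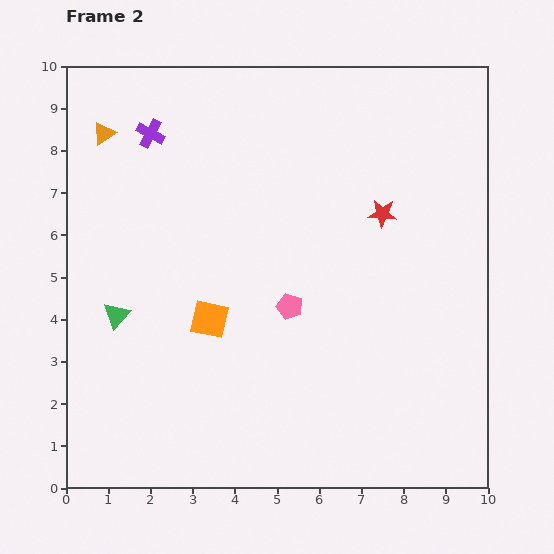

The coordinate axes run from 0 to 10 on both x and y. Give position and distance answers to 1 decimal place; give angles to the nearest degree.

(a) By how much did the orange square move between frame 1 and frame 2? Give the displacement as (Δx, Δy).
(-3.4, 0.1)

The orange square was at (6.8, 3.9) in frame 1 and (3.4, 4.0) in frame 2.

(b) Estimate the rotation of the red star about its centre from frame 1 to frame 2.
24° clockwise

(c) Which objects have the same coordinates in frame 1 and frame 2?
none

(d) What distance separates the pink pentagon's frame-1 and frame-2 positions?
0.9

The pink pentagon moved from (4.4, 4.4) to (5.3, 4.3), a distance of √(0.9² + 0.1²) ≈ 0.9.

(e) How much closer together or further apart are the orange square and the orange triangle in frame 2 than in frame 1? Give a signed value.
-1.3

Distance in frame 1: 6.4. Distance in frame 2: 5.1.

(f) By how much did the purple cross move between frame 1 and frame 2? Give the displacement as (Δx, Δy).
(-2.5, 2.0)

The purple cross was at (4.5, 6.4) in frame 1 and (2.0, 8.4) in frame 2.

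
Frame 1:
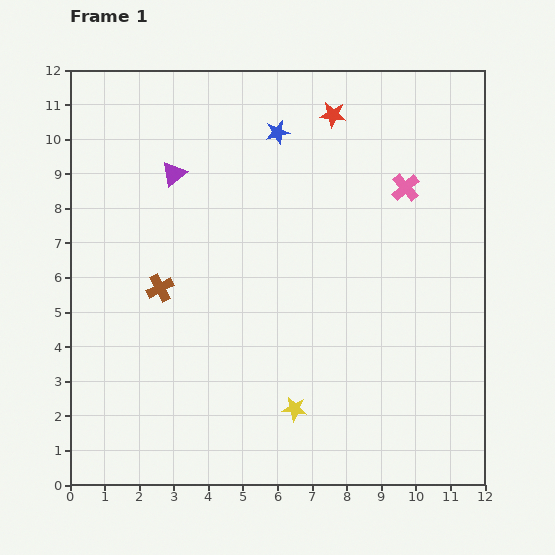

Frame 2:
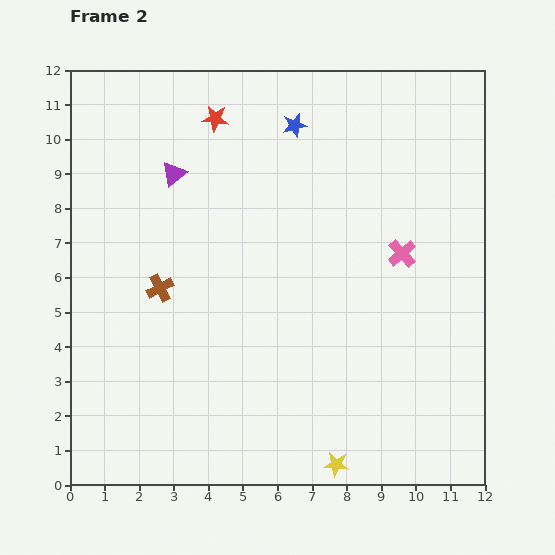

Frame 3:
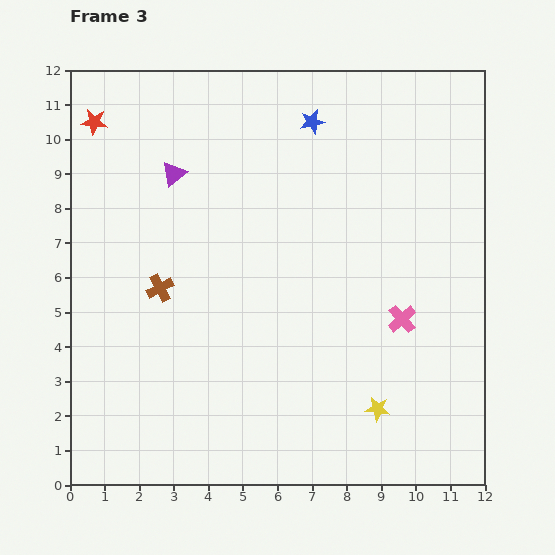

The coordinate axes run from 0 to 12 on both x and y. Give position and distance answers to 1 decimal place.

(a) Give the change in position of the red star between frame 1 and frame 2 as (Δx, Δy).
(-3.4, -0.1)

The red star was at (7.6, 10.7) in frame 1 and (4.2, 10.6) in frame 2.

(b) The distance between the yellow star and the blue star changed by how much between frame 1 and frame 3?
+0.5

Distance in frame 1: 8.0. Distance in frame 3: 8.5.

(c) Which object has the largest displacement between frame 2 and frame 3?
the red star

(moved 3.5; next 2.0)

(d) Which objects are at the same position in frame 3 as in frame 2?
the purple triangle, the brown cross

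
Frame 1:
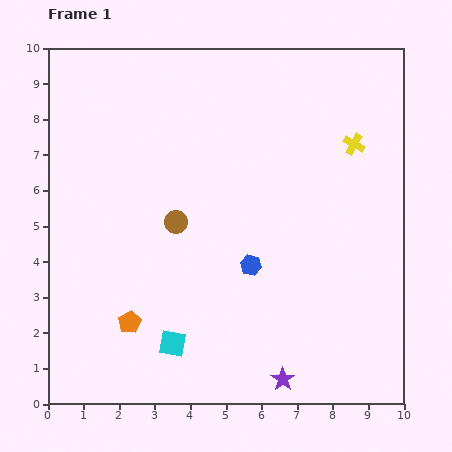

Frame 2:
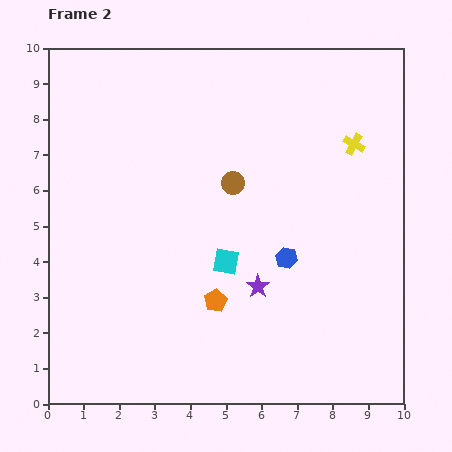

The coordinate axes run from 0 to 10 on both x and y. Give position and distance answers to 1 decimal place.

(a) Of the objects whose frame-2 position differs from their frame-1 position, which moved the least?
the blue hexagon

(moved 1.0)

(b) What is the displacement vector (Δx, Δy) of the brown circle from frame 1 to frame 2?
(1.6, 1.1)

The brown circle was at (3.6, 5.1) in frame 1 and (5.2, 6.2) in frame 2.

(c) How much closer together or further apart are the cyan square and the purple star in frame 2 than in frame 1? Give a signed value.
-2.2

Distance in frame 1: 3.3. Distance in frame 2: 1.1.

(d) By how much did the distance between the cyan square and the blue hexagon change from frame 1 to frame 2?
-1.4

Distance in frame 1: 3.1. Distance in frame 2: 1.7.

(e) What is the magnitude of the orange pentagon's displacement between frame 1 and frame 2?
2.5

The orange pentagon moved from (2.3, 2.3) to (4.7, 2.9), a distance of √(2.4² + 0.6²) ≈ 2.5.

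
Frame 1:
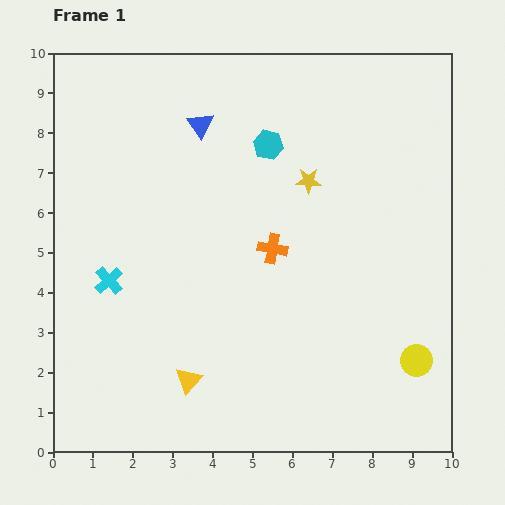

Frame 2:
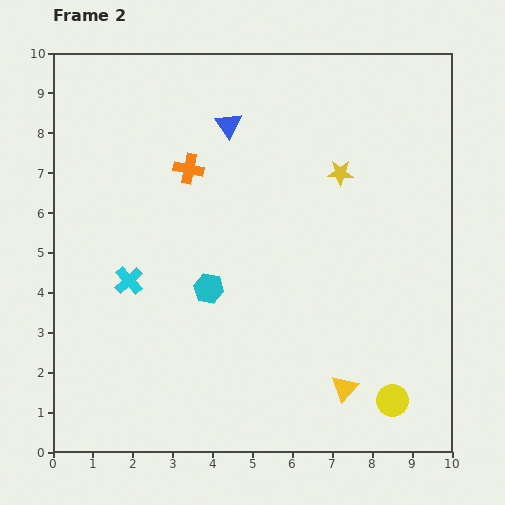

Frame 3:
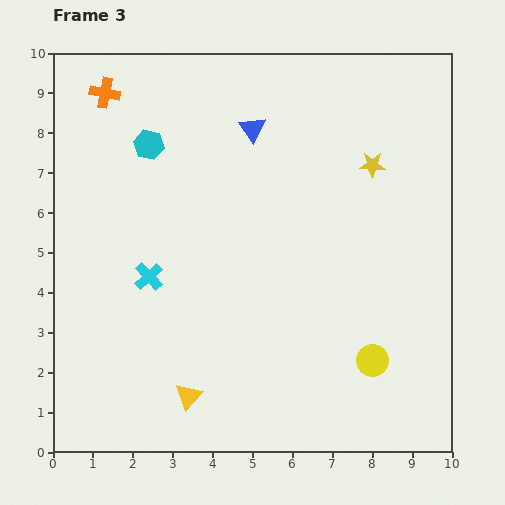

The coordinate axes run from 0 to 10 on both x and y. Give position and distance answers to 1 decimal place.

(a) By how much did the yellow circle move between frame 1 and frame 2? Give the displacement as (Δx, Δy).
(-0.6, -1.0)

The yellow circle was at (9.1, 2.3) in frame 1 and (8.5, 1.3) in frame 2.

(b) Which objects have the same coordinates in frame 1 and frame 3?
none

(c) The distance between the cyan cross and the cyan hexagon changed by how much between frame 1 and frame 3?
-1.9

Distance in frame 1: 5.2. Distance in frame 3: 3.3.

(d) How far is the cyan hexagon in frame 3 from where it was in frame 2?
3.9

The cyan hexagon moved from (3.9, 4.1) to (2.4, 7.7), a distance of √(1.5² + 3.6²) ≈ 3.9.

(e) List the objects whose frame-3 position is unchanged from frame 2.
none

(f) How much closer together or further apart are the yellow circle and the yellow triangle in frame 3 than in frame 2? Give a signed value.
+3.5

Distance in frame 2: 1.2. Distance in frame 3: 4.7.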